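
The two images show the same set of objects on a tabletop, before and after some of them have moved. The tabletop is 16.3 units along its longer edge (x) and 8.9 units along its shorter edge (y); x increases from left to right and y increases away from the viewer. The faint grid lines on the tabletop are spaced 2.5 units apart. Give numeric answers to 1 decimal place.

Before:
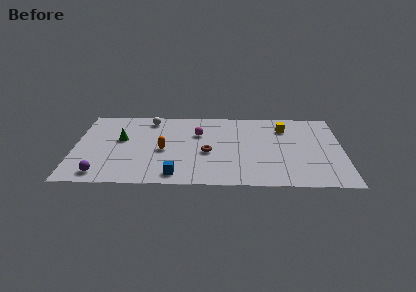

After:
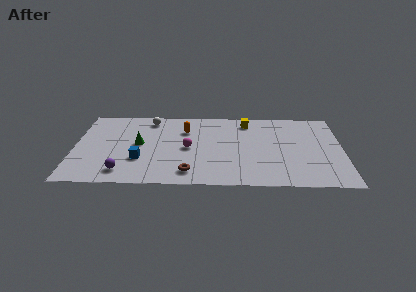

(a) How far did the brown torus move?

2.5

From (8.1, 3.8) to (7.0, 1.5), the brown torus covered √(1.1² + 2.3²) ≈ 2.5 units.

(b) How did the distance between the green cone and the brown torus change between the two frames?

-1.0

The distance was about 5.5 in the first image and 4.5 in the second, so they moved 1.0 units closer together.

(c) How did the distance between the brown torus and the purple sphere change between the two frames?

-2.9

Before: roughly 6.9 units apart; after: 4.0. That's 2.9 units closer together.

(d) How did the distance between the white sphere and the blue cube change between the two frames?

-1.9

Before: roughly 6.6 units apart; after: 4.7. That's 1.9 units closer together.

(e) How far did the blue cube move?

2.8

The blue cube moved from about (6.2, 1.2) to (4.0, 2.9), a distance of √(2.2² + 1.7²) ≈ 2.8.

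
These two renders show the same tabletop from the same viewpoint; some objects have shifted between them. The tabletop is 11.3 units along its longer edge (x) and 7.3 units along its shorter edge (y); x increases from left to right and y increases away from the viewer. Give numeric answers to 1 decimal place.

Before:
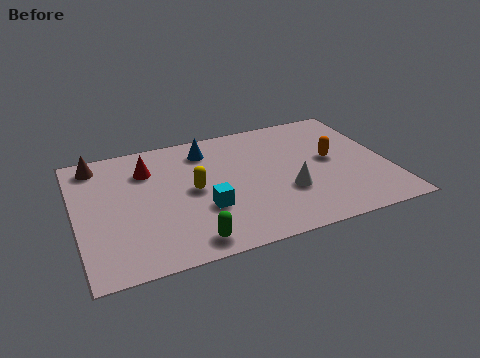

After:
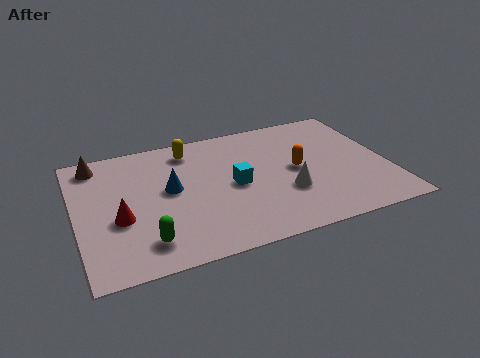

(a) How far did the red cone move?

2.8

The red cone moved from about (2.7, 5.4) to (1.5, 2.9), a distance of √(1.2² + 2.5²) ≈ 2.8.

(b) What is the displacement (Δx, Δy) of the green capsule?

(-1.5, 0.5)

The green capsule started near (3.8, 0.9) and ended near (2.3, 1.4).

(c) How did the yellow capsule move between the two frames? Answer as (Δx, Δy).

(0.1, 2.4)

The yellow capsule started near (4.2, 3.7) and ended near (4.3, 6.1).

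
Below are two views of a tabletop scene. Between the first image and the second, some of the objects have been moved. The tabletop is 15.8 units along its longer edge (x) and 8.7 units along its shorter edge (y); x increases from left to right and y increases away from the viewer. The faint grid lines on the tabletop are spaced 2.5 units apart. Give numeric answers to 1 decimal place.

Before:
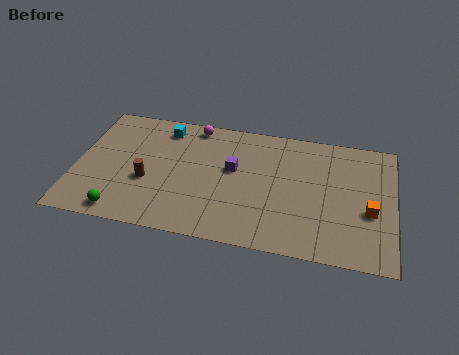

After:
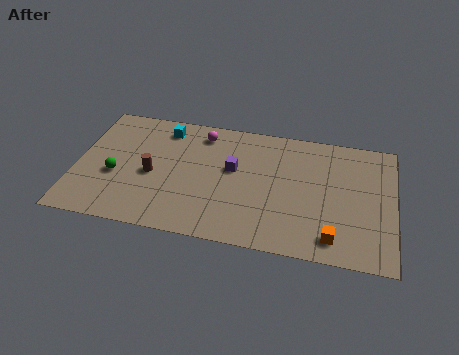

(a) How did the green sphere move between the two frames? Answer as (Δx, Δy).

(-0.5, 2.5)

The green sphere was at about (2.5, 1.0) and moved to about (2.0, 3.5).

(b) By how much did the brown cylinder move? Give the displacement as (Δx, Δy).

(0.2, 0.5)

From the two frames, the brown cylinder sits at roughly (3.6, 3.4) before and (3.8, 3.9) after.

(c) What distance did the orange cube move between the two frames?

2.7

The orange cube moved from about (14.6, 3.5) to (12.9, 1.4), a distance of √(1.7² + 2.1²) ≈ 2.7.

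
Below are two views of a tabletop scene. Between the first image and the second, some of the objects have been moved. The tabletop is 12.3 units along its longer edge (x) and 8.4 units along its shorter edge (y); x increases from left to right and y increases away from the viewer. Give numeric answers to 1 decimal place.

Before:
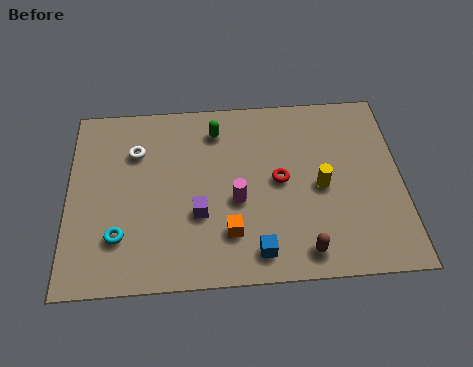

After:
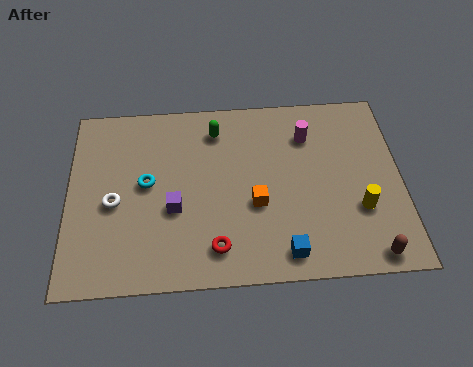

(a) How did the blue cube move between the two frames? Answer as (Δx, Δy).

(1.0, -0.1)

The blue cube was at about (6.9, 1.2) and moved to about (7.9, 1.1).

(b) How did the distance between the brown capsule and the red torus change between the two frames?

+2.3

They were about 3.3 units apart before and 5.6 after — 2.3 units further apart.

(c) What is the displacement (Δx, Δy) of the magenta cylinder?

(2.7, 2.8)

The magenta cylinder started near (6.2, 3.5) and ended near (8.9, 6.3).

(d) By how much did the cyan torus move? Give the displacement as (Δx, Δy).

(1.0, 2.3)

The cyan torus started near (1.9, 2.2) and ended near (2.9, 4.5).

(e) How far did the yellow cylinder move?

1.8

From (9.3, 3.9) to (10.7, 2.8), the yellow cylinder covered √(1.4² + 1.1²) ≈ 1.8 units.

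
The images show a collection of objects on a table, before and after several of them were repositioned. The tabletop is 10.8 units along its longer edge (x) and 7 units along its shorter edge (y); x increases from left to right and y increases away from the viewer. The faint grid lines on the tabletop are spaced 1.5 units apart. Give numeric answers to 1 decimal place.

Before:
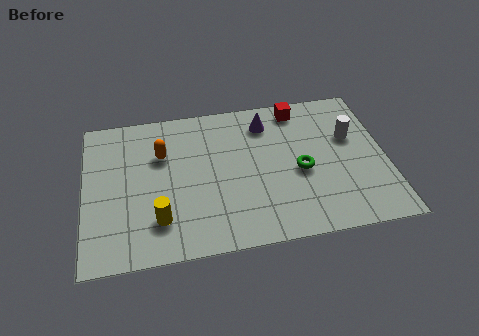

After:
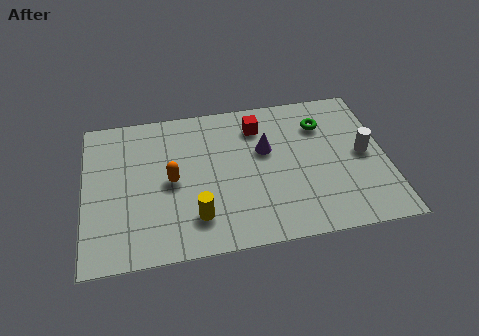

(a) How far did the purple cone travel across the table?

1.3

The purple cone moved from about (6.6, 5.6) to (6.5, 4.3), a distance of √(0.1² + 1.3²) ≈ 1.3.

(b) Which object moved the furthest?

the green torus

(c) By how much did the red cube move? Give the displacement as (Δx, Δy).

(-1.5, -0.6)

From the two frames, the red cube sits at roughly (7.8, 6.1) before and (6.3, 5.5) after.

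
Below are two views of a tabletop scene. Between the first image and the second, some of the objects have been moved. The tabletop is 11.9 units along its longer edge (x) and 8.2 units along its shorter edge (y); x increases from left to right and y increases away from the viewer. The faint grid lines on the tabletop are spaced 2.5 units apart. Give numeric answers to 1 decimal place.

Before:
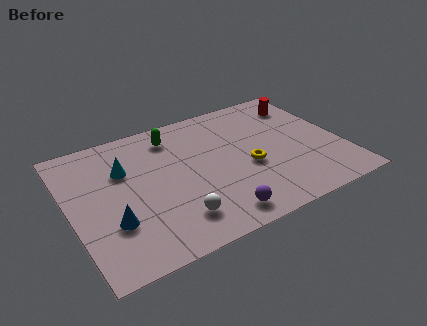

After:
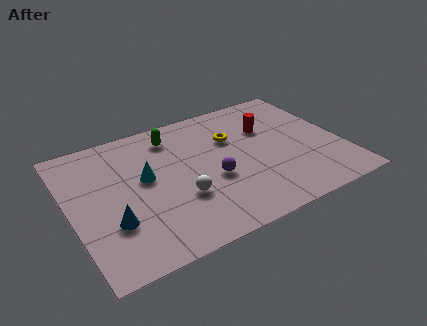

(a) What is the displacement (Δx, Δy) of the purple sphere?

(0.2, 2.2)

From the two frames, the purple sphere sits at roughly (5.9, 1.1) before and (6.1, 3.3) after.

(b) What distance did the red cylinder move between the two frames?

2.1

The red cylinder was near (10.7, 6.5) before and (8.9, 5.5) after, so it travelled √(1.8² + 1.0²) ≈ 2.1 units.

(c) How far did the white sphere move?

1.2

The white sphere moved from about (4.2, 1.7) to (4.6, 2.8), a distance of √(0.4² + 1.1²) ≈ 1.2.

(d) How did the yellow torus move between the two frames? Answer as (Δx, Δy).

(-0.4, 2.1)

The yellow torus was at about (7.7, 3.4) and moved to about (7.3, 5.5).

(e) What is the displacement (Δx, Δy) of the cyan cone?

(0.8, -0.9)

The cyan cone was at about (2.5, 5.5) and moved to about (3.3, 4.6).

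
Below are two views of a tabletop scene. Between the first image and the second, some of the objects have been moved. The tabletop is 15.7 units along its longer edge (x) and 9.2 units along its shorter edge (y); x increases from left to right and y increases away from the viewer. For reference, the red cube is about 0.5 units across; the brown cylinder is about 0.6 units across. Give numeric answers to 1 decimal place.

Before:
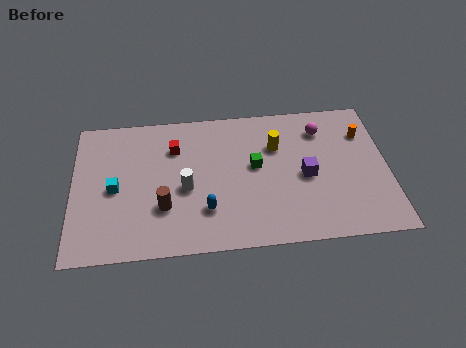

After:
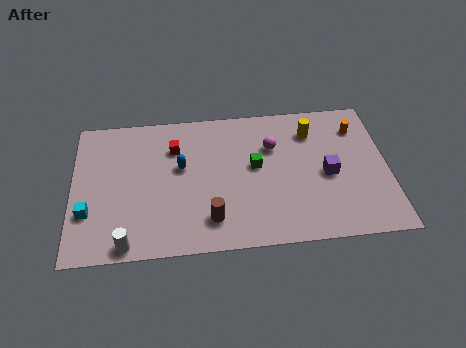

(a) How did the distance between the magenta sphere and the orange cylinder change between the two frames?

+2.2

The distance was about 2.2 in the first image and 4.4 in the second, so they moved 2.2 units further apart.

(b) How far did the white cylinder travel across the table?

4.3

From (5.6, 4.0) to (2.7, 0.8), the white cylinder covered √(2.9² + 3.2²) ≈ 4.3 units.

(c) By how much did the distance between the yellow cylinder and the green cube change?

+1.9

The distance was about 1.6 in the first image and 3.5 in the second, so they moved 1.9 units further apart.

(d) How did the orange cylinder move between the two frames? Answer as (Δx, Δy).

(-0.3, 0.4)

The orange cylinder started near (14.6, 6.7) and ended near (14.3, 7.1).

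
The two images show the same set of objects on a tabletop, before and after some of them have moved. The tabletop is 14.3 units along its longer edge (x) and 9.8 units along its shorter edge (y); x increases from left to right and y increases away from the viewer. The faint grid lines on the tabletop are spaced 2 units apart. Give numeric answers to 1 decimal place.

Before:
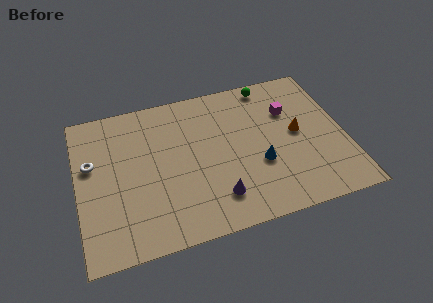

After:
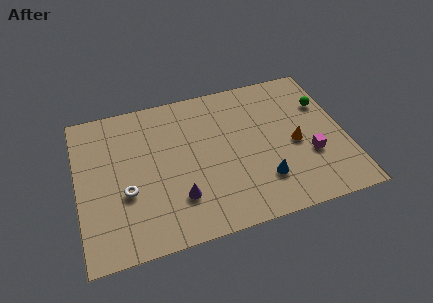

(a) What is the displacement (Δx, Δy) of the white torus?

(1.7, -2.3)

From the two frames, the white torus sits at roughly (0.8, 6.0) before and (2.5, 3.7) after.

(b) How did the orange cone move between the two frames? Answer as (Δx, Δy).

(-0.2, -0.7)

From the two frames, the orange cone sits at roughly (11.8, 5.1) before and (11.6, 4.4) after.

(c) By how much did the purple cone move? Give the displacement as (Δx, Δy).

(-2.0, 0.5)

The purple cone was at about (7.2, 2.1) and moved to about (5.2, 2.6).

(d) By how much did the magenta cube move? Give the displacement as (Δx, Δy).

(0.8, -3.3)

The magenta cube started near (11.5, 6.7) and ended near (12.3, 3.4).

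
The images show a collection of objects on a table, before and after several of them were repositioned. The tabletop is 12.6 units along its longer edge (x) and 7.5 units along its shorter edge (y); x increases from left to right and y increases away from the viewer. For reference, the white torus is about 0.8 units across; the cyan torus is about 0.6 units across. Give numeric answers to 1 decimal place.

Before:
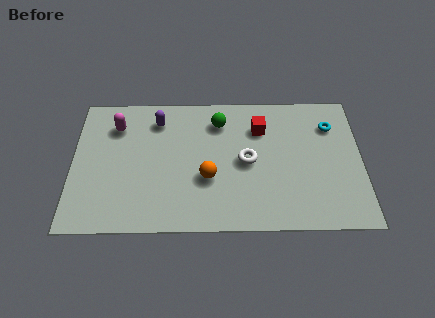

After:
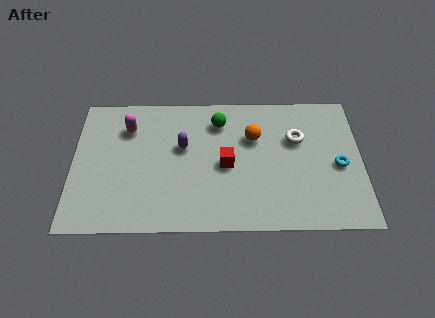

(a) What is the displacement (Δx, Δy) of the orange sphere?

(2.0, 2.2)

The orange sphere started near (5.9, 2.8) and ended near (7.9, 5.0).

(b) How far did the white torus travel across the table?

2.5

The white torus moved from about (7.6, 3.7) to (9.8, 4.9), a distance of √(2.2² + 1.2²) ≈ 2.5.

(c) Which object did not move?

the green sphere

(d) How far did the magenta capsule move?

0.5

The magenta capsule moved from about (1.9, 5.7) to (2.4, 5.6), a distance of √(0.5² + 0.1²) ≈ 0.5.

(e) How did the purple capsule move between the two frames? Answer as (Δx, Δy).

(1.1, -1.5)

From the two frames, the purple capsule sits at roughly (3.7, 6.0) before and (4.8, 4.5) after.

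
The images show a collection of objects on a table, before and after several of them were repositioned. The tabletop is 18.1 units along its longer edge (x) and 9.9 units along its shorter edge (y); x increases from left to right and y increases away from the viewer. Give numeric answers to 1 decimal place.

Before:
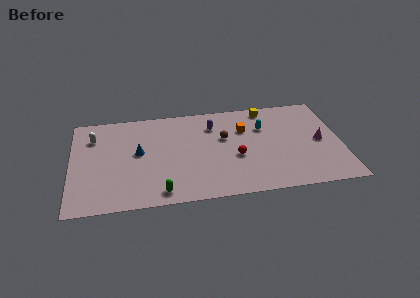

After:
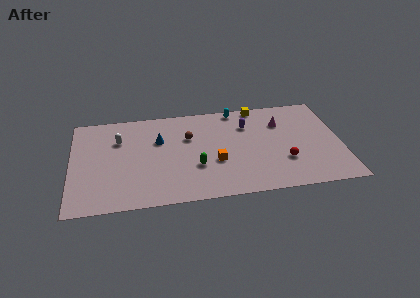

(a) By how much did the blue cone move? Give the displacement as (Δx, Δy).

(1.4, 1.1)

The blue cone started near (4.5, 5.4) and ended near (5.9, 6.5).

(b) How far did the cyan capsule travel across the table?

2.8

The cyan capsule was near (13.0, 6.8) before and (11.2, 9.0) after, so it travelled √(1.8² + 2.2²) ≈ 2.8 units.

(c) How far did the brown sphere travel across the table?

2.4

The brown sphere moved from about (10.3, 6.1) to (7.9, 6.5), a distance of √(2.4² + 0.4²) ≈ 2.4.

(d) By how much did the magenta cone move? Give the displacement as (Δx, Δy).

(-2.5, 2.3)

The magenta cone started near (16.7, 4.8) and ended near (14.2, 7.1).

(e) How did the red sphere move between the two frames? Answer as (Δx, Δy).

(3.2, -0.9)

The red sphere was at about (11.0, 4.0) and moved to about (14.2, 3.1).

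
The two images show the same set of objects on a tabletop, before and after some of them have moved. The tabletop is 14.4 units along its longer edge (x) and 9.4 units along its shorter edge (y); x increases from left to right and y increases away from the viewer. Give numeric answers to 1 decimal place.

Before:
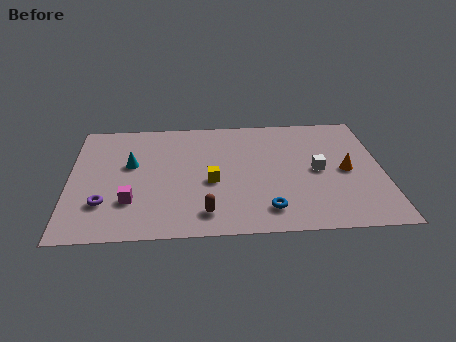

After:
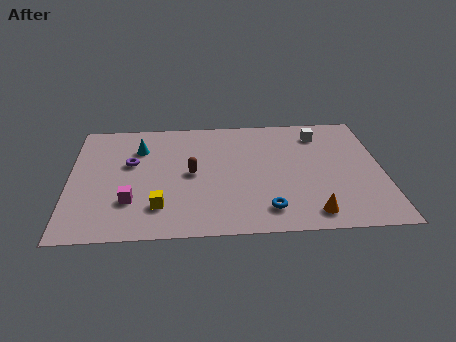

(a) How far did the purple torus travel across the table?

3.3

The purple torus moved from about (1.6, 2.6) to (2.8, 5.7), a distance of √(1.2² + 3.1²) ≈ 3.3.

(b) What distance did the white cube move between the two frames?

3.0

The white cube was near (11.4, 4.6) before and (11.6, 7.6) after, so it travelled √(0.2² + 3.0²) ≈ 3.0 units.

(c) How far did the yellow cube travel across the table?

3.0

The yellow cube was near (6.5, 4.0) before and (4.1, 2.2) after, so it travelled √(2.4² + 1.8²) ≈ 3.0 units.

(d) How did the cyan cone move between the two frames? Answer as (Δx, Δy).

(0.4, 1.3)

The cyan cone was at about (2.8, 5.6) and moved to about (3.2, 6.9).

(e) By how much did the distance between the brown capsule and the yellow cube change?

+0.5

The distance was about 2.4 in the first image and 2.9 in the second, so they moved 0.5 units further apart.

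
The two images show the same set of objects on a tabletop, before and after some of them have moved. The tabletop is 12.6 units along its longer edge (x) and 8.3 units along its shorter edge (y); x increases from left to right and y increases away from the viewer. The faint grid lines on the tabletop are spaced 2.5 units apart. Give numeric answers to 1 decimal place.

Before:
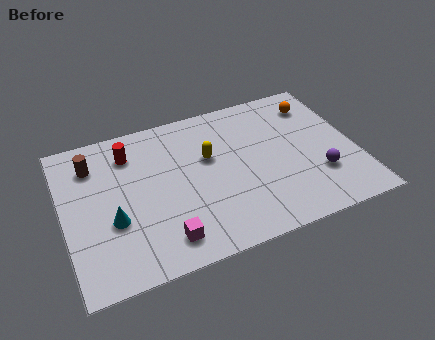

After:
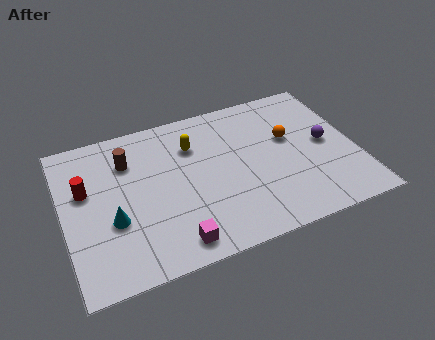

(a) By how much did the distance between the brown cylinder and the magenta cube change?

-0.4

They were about 5.6 units apart before and 5.2 after — 0.4 units closer together.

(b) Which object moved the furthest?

the red cylinder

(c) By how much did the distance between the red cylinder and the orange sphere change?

+0.6

Before: roughly 8.2 units apart; after: 8.8. That's 0.6 units further apart.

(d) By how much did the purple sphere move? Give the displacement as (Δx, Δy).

(0.5, 1.7)

The purple sphere was at about (10.8, 2.5) and moved to about (11.3, 4.2).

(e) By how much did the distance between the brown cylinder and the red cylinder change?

+0.5

Before: roughly 1.6 units apart; after: 2.1. That's 0.5 units further apart.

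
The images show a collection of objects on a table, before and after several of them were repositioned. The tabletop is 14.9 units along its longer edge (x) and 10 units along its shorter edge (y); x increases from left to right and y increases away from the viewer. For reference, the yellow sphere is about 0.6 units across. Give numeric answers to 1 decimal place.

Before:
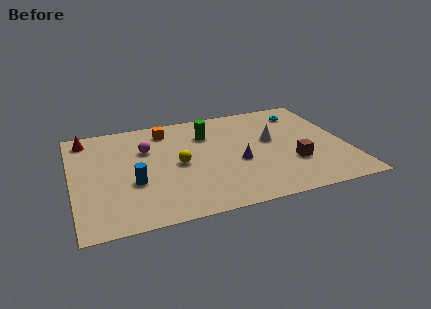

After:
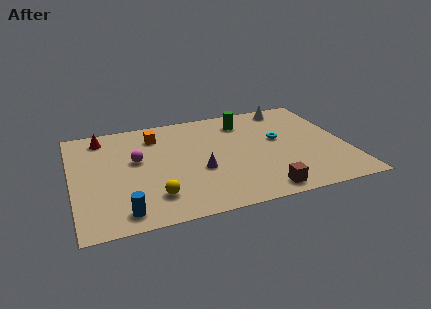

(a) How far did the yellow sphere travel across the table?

3.0

The yellow sphere was near (5.7, 4.8) before and (4.2, 2.2) after, so it travelled √(1.5² + 2.6²) ≈ 3.0 units.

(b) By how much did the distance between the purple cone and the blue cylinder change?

-0.7

They were about 5.7 units apart before and 5.0 after — 0.7 units closer together.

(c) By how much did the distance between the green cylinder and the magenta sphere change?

+3.0

Before: roughly 3.5 units apart; after: 6.5. That's 3.0 units further apart.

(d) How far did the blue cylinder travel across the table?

2.5

The blue cylinder moved from about (3.2, 3.7) to (2.5, 1.3), a distance of √(0.7² + 2.4²) ≈ 2.5.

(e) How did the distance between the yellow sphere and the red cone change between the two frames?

+0.6

Before: roughly 6.1 units apart; after: 6.7. That's 0.6 units further apart.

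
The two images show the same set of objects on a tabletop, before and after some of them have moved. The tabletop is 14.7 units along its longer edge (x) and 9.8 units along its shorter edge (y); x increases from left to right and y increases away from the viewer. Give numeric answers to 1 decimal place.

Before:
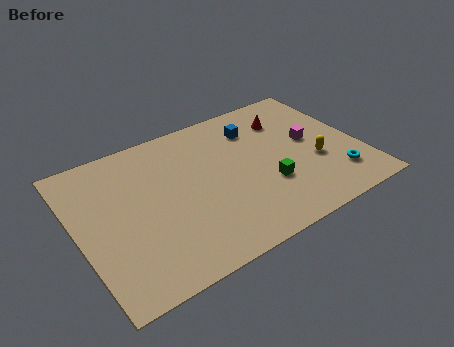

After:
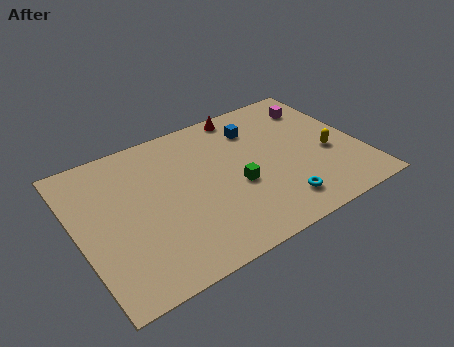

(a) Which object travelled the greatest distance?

the cyan torus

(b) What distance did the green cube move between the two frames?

1.7

The green cube was near (9.6, 3.3) before and (8.1, 4.0) after, so it travelled √(1.5² + 0.7²) ≈ 1.7 units.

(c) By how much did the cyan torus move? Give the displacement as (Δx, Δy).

(-3.2, -0.4)

The cyan torus started near (13.1, 2.2) and ended near (9.9, 1.8).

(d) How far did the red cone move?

2.6

From (11.4, 7.4) to (9.3, 8.9), the red cone covered √(2.1² + 1.5²) ≈ 2.6 units.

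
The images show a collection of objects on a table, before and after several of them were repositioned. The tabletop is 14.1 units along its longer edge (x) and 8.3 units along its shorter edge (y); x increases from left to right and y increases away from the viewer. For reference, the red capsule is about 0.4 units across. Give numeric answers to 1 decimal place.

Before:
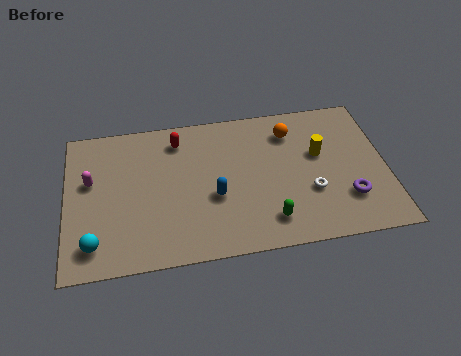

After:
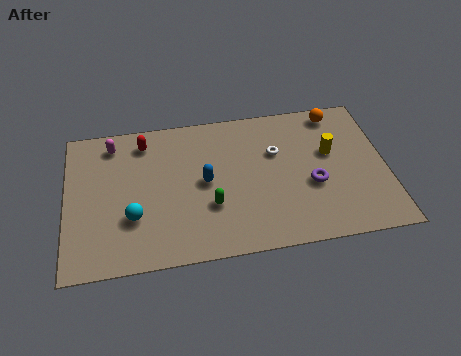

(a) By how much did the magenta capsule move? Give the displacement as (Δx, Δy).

(1.0, 2.0)

The magenta capsule started near (1.1, 5.0) and ended near (2.1, 7.0).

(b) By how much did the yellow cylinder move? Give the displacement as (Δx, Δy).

(0.5, 0.0)

The yellow cylinder was at about (11.2, 5.0) and moved to about (11.7, 5.0).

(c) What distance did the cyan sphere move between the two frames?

2.1

The cyan sphere moved from about (1.2, 1.5) to (2.9, 2.7), a distance of √(1.7² + 1.2²) ≈ 2.1.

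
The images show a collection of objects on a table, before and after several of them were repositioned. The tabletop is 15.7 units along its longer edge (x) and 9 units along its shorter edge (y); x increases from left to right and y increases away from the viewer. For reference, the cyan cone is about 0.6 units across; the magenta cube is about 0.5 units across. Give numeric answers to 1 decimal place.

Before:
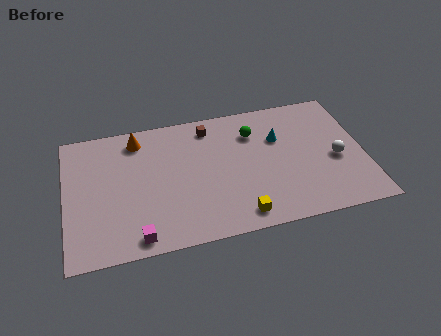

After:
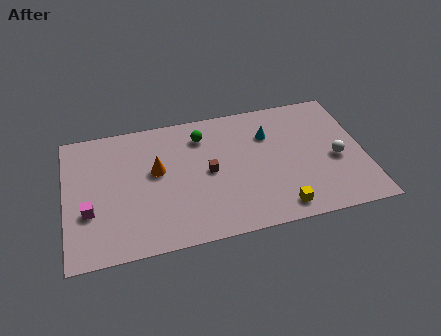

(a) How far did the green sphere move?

2.7

From (10.0, 6.7) to (7.3, 7.1), the green sphere covered √(2.7² + 0.4²) ≈ 2.7 units.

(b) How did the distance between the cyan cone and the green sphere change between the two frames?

+2.1

They were about 1.5 units apart before and 3.6 after — 2.1 units further apart.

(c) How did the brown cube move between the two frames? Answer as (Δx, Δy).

(-0.2, -3.1)

From the two frames, the brown cube sits at roughly (7.7, 7.6) before and (7.5, 4.5) after.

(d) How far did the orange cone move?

2.6

The orange cone was near (3.9, 7.6) before and (4.8, 5.2) after, so it travelled √(0.9² + 2.4²) ≈ 2.6 units.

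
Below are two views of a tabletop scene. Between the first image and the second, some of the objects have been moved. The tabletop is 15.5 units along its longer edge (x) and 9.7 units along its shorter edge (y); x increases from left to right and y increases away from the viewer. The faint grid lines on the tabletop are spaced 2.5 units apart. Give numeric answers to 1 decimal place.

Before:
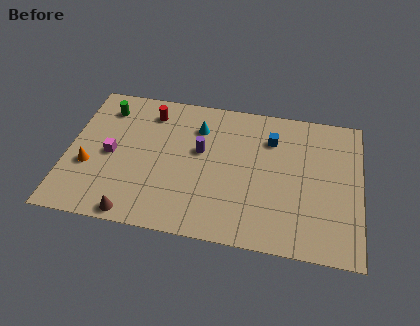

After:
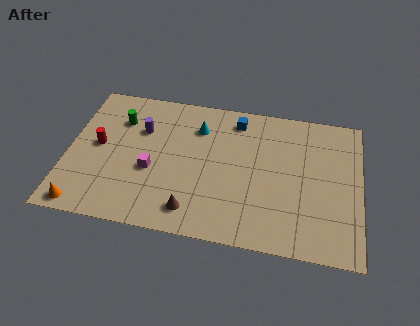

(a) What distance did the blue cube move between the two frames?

2.1

From (10.7, 7.2) to (8.8, 8.2), the blue cube covered √(1.9² + 1.0²) ≈ 2.1 units.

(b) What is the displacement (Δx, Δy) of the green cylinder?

(0.8, -0.7)

The green cylinder started near (1.8, 7.8) and ended near (2.6, 7.1).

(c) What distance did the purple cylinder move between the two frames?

3.3

The purple cylinder was near (7.0, 5.7) before and (3.8, 6.6) after, so it travelled √(3.2² + 0.9²) ≈ 3.3 units.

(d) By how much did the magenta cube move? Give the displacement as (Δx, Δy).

(2.2, -0.7)

The magenta cube started near (2.3, 4.6) and ended near (4.5, 3.9).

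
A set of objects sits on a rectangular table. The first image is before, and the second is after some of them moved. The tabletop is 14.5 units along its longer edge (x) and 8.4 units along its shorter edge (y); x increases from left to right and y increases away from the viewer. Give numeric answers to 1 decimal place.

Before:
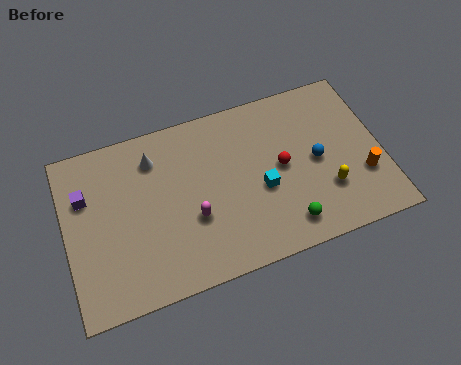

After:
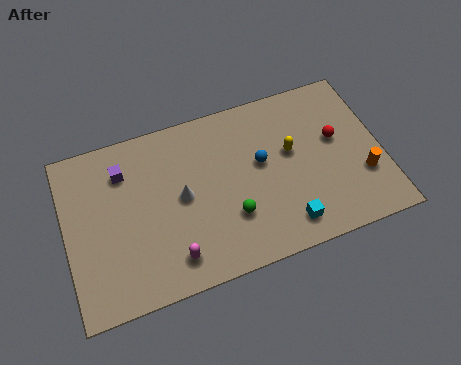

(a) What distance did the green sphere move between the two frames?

2.7

The green sphere was near (9.8, 1.4) before and (7.4, 2.6) after, so it travelled √(2.4² + 1.2²) ≈ 2.7 units.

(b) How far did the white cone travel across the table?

2.5

The white cone was near (4.2, 6.6) before and (5.3, 4.3) after, so it travelled √(1.1² + 2.3²) ≈ 2.5 units.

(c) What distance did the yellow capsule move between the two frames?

2.8

From (11.8, 2.5) to (10.4, 4.9), the yellow capsule covered √(1.4² + 2.4²) ≈ 2.8 units.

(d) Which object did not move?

the orange cylinder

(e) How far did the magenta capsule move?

1.9

The magenta capsule was near (5.7, 3.1) before and (4.6, 1.5) after, so it travelled √(1.1² + 1.6²) ≈ 1.9 units.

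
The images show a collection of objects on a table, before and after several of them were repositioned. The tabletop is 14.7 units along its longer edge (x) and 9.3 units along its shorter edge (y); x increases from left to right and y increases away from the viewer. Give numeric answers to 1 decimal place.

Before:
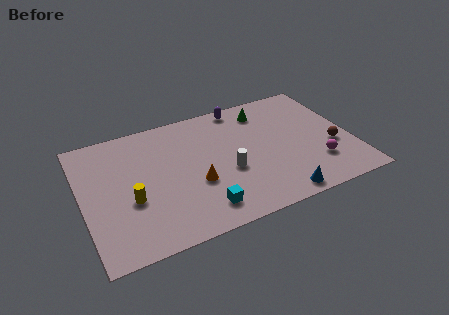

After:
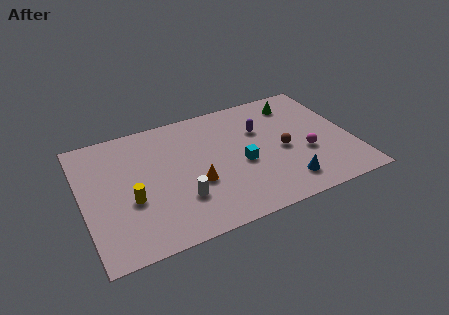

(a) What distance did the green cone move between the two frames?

1.8

The green cone moved from about (10.3, 7.6) to (12.1, 7.6), a distance of √(1.8² + 0.0²) ≈ 1.8.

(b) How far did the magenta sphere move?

1.1

From (12.6, 2.5) to (12.1, 3.5), the magenta sphere covered √(0.5² + 1.0²) ≈ 1.1 units.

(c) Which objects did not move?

the orange cone and the yellow cylinder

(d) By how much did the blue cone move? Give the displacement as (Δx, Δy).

(0.5, 0.8)

The blue cone was at about (10.2, 0.9) and moved to about (10.7, 1.7).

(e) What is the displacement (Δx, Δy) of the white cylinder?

(-2.7, -1.0)

From the two frames, the white cylinder sits at roughly (7.8, 3.7) before and (5.1, 2.7) after.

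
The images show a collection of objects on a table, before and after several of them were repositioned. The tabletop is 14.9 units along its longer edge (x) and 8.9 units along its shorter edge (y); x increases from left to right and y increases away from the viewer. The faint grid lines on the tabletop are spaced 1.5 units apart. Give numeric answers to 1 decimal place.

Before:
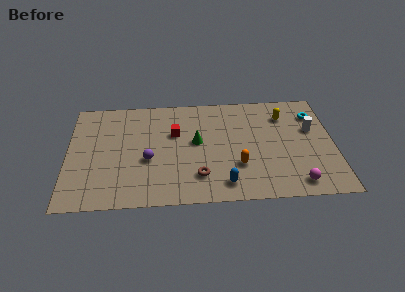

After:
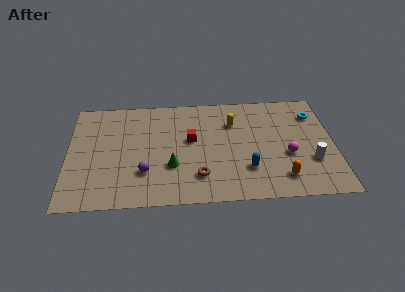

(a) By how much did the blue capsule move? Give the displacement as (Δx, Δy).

(1.3, 1.1)

From the two frames, the blue capsule sits at roughly (8.7, 1.4) before and (10.0, 2.5) after.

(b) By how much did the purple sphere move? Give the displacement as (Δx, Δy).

(-0.2, -1.0)

From the two frames, the purple sphere sits at roughly (4.5, 3.6) before and (4.3, 2.6) after.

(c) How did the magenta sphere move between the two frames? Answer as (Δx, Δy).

(-0.4, 2.3)

From the two frames, the magenta sphere sits at roughly (12.7, 1.2) before and (12.3, 3.5) after.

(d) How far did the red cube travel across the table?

1.1

From (6.0, 5.7) to (6.9, 5.1), the red cube covered √(0.9² + 0.6²) ≈ 1.1 units.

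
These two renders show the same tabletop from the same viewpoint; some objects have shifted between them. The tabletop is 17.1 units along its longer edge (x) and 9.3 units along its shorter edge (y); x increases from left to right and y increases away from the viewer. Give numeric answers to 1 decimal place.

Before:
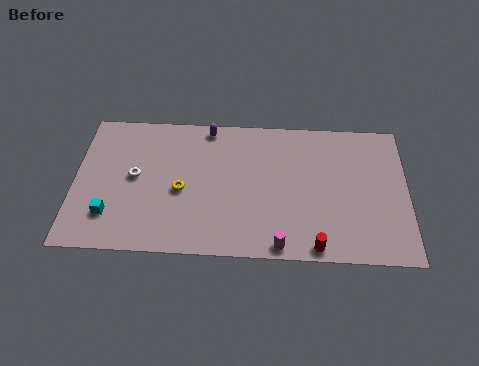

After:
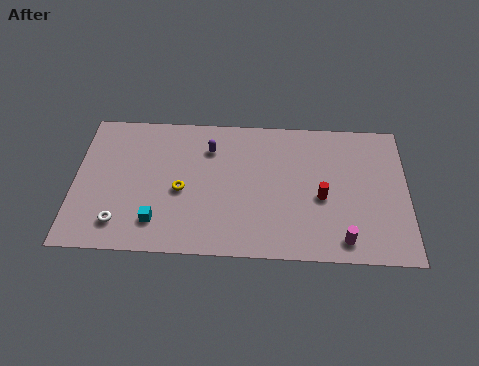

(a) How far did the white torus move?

3.2

The white torus moved from about (3.1, 4.9) to (2.4, 1.8), a distance of √(0.7² + 3.1²) ≈ 3.2.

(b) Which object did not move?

the yellow torus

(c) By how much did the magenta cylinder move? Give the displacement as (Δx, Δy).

(3.2, 0.5)

The magenta cylinder was at about (10.6, 0.8) and moved to about (13.8, 1.3).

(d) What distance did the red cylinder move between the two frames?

3.2

The red cylinder moved from about (12.4, 0.8) to (12.7, 4.0), a distance of √(0.3² + 3.2²) ≈ 3.2.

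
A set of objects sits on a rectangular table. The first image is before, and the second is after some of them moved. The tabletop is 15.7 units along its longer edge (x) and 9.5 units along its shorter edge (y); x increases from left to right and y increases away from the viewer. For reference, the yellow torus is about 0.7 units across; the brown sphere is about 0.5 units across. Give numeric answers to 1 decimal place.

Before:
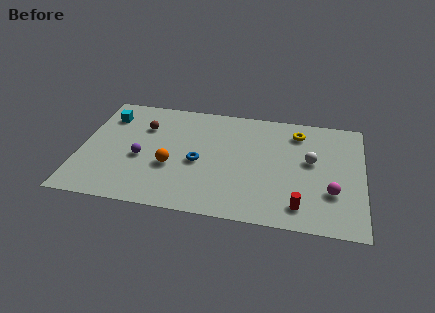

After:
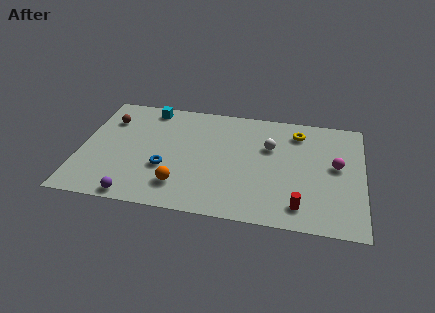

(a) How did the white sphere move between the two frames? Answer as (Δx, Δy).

(-2.3, 0.8)

The white sphere was at about (12.8, 5.4) and moved to about (10.5, 6.2).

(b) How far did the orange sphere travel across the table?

1.6

The orange sphere moved from about (5.1, 3.6) to (5.7, 2.1), a distance of √(0.6² + 1.5²) ≈ 1.6.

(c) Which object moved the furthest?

the purple sphere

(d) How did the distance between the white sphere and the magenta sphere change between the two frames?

+1.1

The distance was about 2.7 in the first image and 3.8 in the second, so they moved 1.1 units further apart.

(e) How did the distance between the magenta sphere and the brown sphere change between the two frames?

+1.7

Before: roughly 11.2 units apart; after: 12.9. That's 1.7 units further apart.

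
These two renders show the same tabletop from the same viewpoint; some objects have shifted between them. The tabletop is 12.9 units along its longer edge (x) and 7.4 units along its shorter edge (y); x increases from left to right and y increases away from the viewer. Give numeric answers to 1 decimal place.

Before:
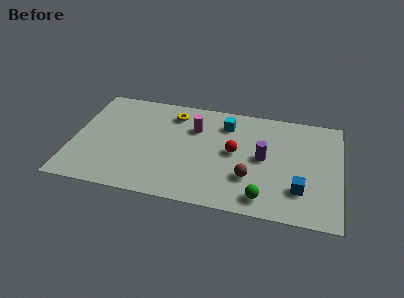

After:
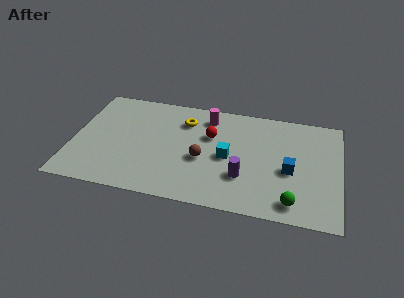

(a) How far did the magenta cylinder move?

1.1

The magenta cylinder was near (5.8, 5.2) before and (6.4, 6.1) after, so it travelled √(0.6² + 0.9²) ≈ 1.1 units.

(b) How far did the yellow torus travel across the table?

0.7

The yellow torus was near (4.7, 6.0) before and (5.3, 5.6) after, so it travelled √(0.6² + 0.4²) ≈ 0.7 units.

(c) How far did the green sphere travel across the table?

1.4

From (9.3, 1.1) to (10.7, 1.1), the green sphere covered √(1.4² + 0.0²) ≈ 1.4 units.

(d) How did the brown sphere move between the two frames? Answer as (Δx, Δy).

(-2.3, 0.8)

The brown sphere was at about (8.6, 2.3) and moved to about (6.3, 3.1).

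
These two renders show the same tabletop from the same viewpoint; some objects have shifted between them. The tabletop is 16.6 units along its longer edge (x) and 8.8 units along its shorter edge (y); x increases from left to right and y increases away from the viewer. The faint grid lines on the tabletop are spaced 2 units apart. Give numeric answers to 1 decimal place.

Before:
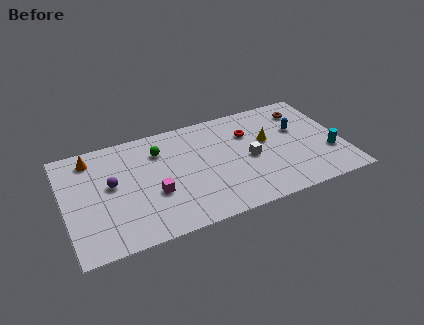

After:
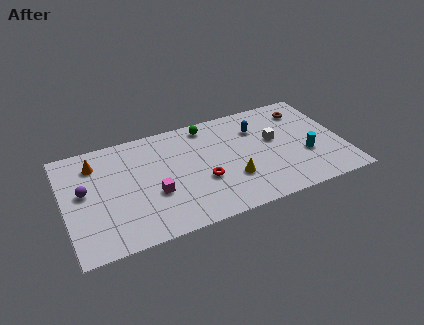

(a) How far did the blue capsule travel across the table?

2.6

The blue capsule was near (14.1, 5.5) before and (11.7, 6.4) after, so it travelled √(2.4² + 0.9²) ≈ 2.6 units.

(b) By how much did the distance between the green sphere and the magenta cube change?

+2.3

They were about 3.4 units apart before and 5.7 after — 2.3 units further apart.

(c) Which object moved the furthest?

the red torus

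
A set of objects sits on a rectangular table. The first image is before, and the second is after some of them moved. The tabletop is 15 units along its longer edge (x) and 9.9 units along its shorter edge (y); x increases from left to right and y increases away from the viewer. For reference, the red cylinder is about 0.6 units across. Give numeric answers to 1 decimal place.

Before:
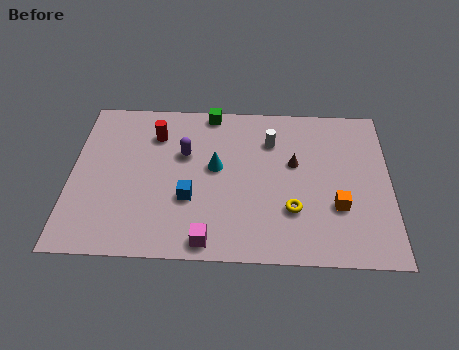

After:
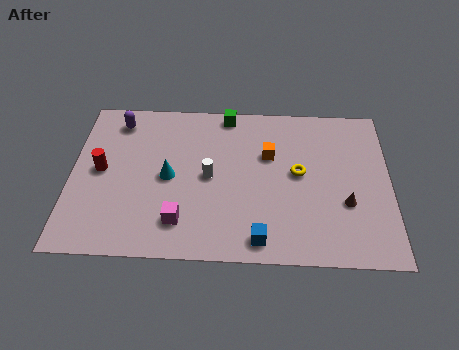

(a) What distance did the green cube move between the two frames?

0.8

From (6.5, 9.1) to (7.3, 9.0), the green cube covered √(0.8² + 0.1²) ≈ 0.8 units.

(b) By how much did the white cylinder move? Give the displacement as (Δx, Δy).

(-2.9, -2.4)

The white cylinder started near (9.4, 7.3) and ended near (6.5, 4.9).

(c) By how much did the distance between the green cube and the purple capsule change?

+2.2

The distance was about 3.0 in the first image and 5.2 in the second, so they moved 2.2 units further apart.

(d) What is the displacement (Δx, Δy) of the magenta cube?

(-1.3, 1.1)

The magenta cube was at about (6.5, 1.0) and moved to about (5.2, 2.1).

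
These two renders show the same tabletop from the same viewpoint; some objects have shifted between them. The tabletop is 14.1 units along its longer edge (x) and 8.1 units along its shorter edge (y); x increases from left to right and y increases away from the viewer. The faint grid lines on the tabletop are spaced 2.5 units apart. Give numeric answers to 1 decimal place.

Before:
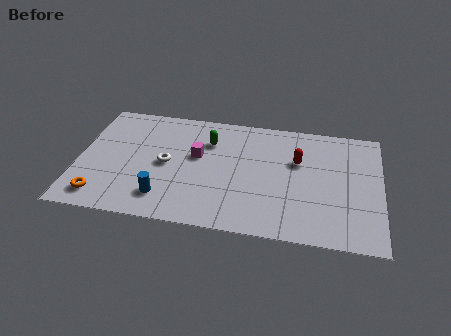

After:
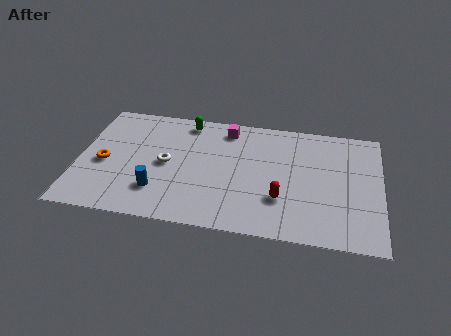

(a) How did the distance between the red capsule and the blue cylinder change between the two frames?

-1.3

Before: roughly 7.0 units apart; after: 5.7. That's 1.3 units closer together.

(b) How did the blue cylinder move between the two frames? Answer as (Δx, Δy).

(-0.3, 0.4)

From the two frames, the blue cylinder sits at roughly (4.1, 1.7) before and (3.8, 2.1) after.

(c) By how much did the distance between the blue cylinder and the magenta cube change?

+2.3

Before: roughly 3.4 units apart; after: 5.7. That's 2.3 units further apart.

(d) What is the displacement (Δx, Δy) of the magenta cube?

(1.3, 2.1)

From the two frames, the magenta cube sits at roughly (5.5, 4.8) before and (6.8, 6.9) after.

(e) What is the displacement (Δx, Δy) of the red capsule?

(-0.7, -2.7)

The red capsule started near (10.2, 5.2) and ended near (9.5, 2.5).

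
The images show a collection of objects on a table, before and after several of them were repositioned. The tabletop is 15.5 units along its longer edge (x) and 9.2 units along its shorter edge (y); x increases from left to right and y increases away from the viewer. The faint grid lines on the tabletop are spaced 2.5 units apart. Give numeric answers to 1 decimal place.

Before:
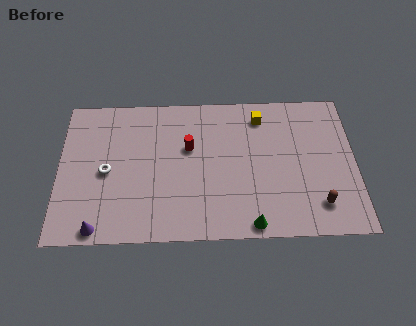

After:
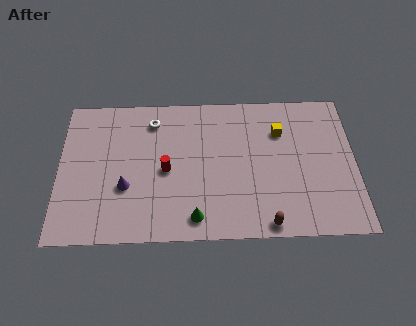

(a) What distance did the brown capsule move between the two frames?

2.9

The brown capsule was near (13.5, 1.9) before and (10.8, 0.8) after, so it travelled √(2.7² + 1.1²) ≈ 2.9 units.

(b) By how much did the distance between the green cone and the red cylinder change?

-2.5

They were about 5.9 units apart before and 3.4 after — 2.5 units closer together.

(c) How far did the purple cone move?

2.9

From (2.1, 0.8) to (3.5, 3.3), the purple cone covered √(1.4² + 2.5²) ≈ 2.9 units.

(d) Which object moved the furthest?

the white torus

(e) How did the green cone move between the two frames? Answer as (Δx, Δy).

(-2.9, 0.5)

The green cone started near (10.0, 0.8) and ended near (7.1, 1.3).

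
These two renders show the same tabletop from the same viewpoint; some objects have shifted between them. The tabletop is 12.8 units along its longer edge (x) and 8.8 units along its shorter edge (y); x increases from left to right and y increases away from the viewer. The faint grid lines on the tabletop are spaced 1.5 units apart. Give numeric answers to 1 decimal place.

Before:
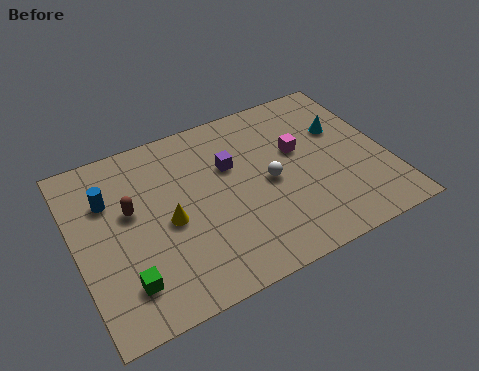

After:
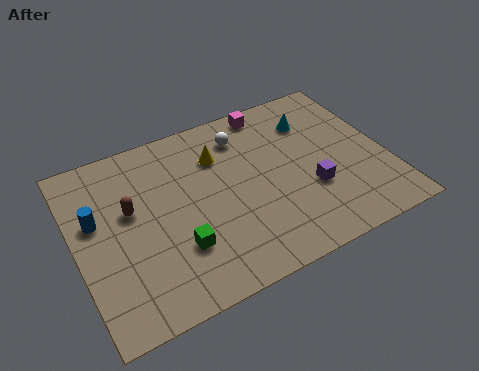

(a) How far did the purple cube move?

4.0

From (6.5, 5.7) to (9.5, 3.1), the purple cube covered √(3.0² + 2.6²) ≈ 4.0 units.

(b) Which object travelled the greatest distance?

the purple cube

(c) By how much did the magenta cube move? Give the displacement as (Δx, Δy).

(-0.8, 2.6)

From the two frames, the magenta cube sits at roughly (9.3, 5.3) before and (8.5, 7.9) after.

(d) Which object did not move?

the brown capsule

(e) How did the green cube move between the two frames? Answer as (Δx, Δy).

(2.2, 0.7)

The green cube was at about (1.7, 1.9) and moved to about (3.9, 2.6).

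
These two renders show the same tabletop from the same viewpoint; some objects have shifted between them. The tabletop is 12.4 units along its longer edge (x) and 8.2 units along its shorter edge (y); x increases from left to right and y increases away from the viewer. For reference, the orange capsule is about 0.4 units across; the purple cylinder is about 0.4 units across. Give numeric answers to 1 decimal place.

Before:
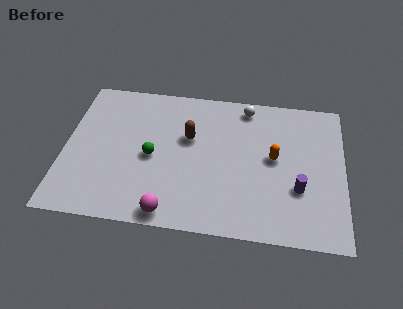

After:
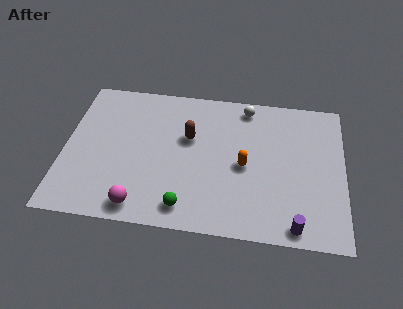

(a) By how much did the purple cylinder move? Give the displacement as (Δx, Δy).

(-0.1, -2.0)

From the two frames, the purple cylinder sits at roughly (10.4, 2.8) before and (10.3, 0.8) after.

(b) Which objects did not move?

the brown capsule and the white sphere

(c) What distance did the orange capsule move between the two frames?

1.4

From (9.3, 4.4) to (8.0, 3.8), the orange capsule covered √(1.3² + 0.6²) ≈ 1.4 units.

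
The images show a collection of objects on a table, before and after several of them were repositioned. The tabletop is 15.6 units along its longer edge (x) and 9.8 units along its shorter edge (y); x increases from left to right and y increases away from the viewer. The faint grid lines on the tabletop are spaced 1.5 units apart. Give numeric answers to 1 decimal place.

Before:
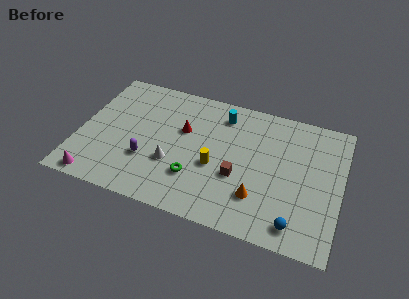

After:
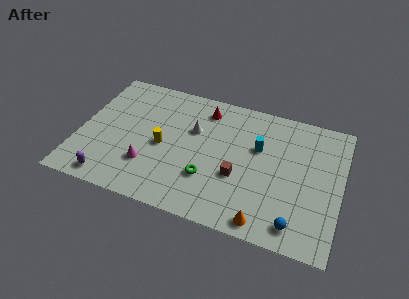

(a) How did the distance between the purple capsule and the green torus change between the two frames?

+3.1

Before: roughly 2.9 units apart; after: 6.0. That's 3.1 units further apart.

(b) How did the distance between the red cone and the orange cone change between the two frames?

+2.3

They were about 5.9 units apart before and 8.2 after — 2.3 units further apart.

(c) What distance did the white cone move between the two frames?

3.1

The white cone was near (5.7, 3.4) before and (6.7, 6.3) after, so it travelled √(1.0² + 2.9²) ≈ 3.1 units.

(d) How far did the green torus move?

0.8

The green torus moved from about (7.1, 2.8) to (7.9, 3.0), a distance of √(0.8² + 0.2²) ≈ 0.8.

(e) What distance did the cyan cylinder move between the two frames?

2.9

From (8.3, 8.0) to (10.6, 6.2), the cyan cylinder covered √(2.3² + 1.8²) ≈ 2.9 units.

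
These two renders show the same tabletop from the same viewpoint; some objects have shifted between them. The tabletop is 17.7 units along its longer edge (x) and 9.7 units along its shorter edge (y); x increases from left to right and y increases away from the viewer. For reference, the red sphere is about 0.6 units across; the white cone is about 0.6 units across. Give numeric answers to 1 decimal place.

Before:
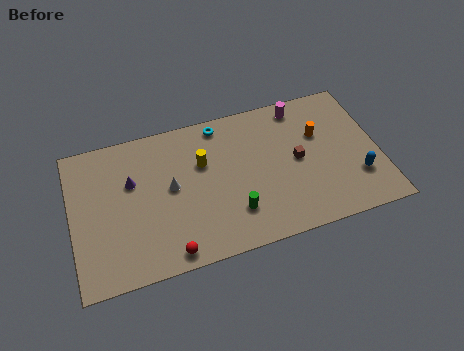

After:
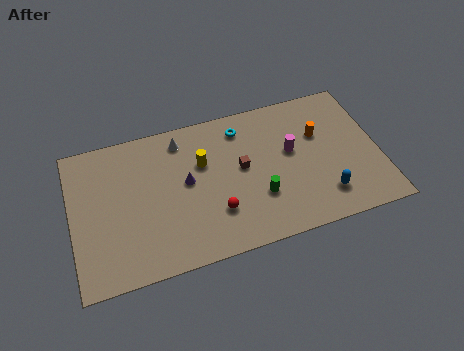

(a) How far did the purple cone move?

3.2

From (3.5, 6.2) to (6.6, 5.3), the purple cone covered √(3.1² + 0.9²) ≈ 3.2 units.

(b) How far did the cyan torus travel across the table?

1.3

The cyan torus moved from about (8.8, 8.6) to (10.0, 8.0), a distance of √(1.2² + 0.6²) ≈ 1.3.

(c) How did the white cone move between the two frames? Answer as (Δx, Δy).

(0.8, 3.0)

The white cone started near (5.7, 5.2) and ended near (6.5, 8.2).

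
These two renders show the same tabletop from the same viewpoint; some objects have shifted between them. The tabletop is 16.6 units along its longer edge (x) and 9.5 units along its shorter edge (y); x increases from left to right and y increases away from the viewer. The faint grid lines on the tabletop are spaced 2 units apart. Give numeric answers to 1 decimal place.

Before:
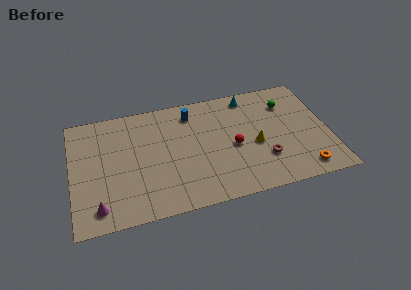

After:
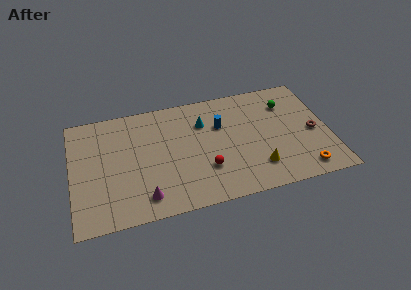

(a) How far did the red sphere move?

2.4

From (10.4, 4.3) to (8.5, 2.9), the red sphere covered √(1.9² + 1.4²) ≈ 2.4 units.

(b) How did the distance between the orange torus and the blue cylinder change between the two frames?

-2.3

Before: roughly 9.4 units apart; after: 7.1. That's 2.3 units closer together.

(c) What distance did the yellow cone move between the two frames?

1.9

The yellow cone was near (11.8, 4.1) before and (11.8, 2.2) after, so it travelled √(0.0² + 1.9²) ≈ 1.9 units.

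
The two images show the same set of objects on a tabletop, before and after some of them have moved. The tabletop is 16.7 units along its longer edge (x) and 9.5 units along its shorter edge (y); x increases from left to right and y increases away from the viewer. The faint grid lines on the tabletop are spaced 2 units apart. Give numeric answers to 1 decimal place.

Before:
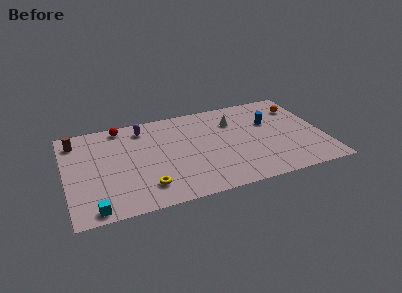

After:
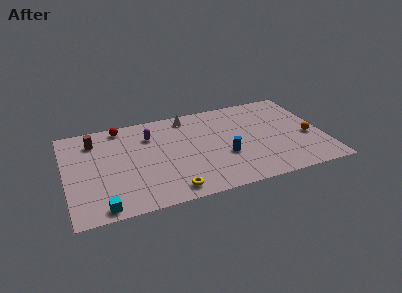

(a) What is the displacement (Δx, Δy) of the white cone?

(-2.9, 1.4)

From the two frames, the white cone sits at roughly (11.1, 6.9) before and (8.2, 8.3) after.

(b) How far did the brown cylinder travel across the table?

1.2

From (0.8, 7.8) to (2.0, 7.5), the brown cylinder covered √(1.2² + 0.3²) ≈ 1.2 units.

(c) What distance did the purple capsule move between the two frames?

1.0

From (5.2, 7.9) to (5.6, 7.0), the purple capsule covered √(0.4² + 0.9²) ≈ 1.0 units.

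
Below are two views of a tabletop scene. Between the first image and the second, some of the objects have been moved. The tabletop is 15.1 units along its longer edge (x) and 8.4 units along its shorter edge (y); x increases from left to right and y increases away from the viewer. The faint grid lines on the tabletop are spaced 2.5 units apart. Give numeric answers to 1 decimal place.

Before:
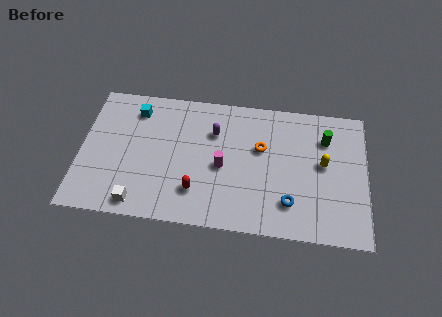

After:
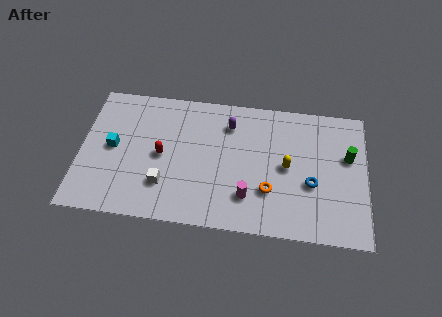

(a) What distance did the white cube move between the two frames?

1.8

The white cube moved from about (3.2, 1.0) to (4.5, 2.3), a distance of √(1.3² + 1.3²) ≈ 1.8.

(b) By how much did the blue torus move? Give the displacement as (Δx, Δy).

(1.1, 1.3)

The blue torus was at about (11.1, 2.0) and moved to about (12.2, 3.3).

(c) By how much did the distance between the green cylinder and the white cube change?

-1.0

The distance was about 11.0 in the first image and 10.0 in the second, so they moved 1.0 units closer together.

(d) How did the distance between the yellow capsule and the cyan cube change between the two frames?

-1.0

Before: roughly 10.2 units apart; after: 9.2. That's 1.0 units closer together.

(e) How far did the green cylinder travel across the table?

1.6

The green cylinder moved from about (12.9, 6.2) to (14.1, 5.2), a distance of √(1.2² + 1.0²) ≈ 1.6.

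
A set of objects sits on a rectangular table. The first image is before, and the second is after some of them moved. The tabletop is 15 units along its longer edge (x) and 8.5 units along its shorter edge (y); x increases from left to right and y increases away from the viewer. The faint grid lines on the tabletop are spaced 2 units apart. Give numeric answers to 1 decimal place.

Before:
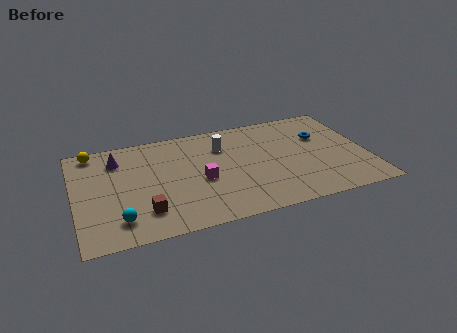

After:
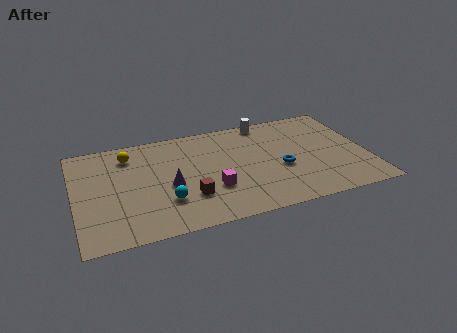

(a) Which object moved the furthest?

the purple cone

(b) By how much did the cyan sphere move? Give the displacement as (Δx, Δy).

(2.4, 0.8)

The cyan sphere started near (2.1, 1.7) and ended near (4.5, 2.5).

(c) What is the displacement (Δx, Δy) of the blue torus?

(-2.3, -2.1)

The blue torus was at about (12.8, 5.6) and moved to about (10.5, 3.5).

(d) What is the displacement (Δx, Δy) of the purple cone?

(2.5, -2.9)

The purple cone started near (2.3, 6.6) and ended near (4.8, 3.7).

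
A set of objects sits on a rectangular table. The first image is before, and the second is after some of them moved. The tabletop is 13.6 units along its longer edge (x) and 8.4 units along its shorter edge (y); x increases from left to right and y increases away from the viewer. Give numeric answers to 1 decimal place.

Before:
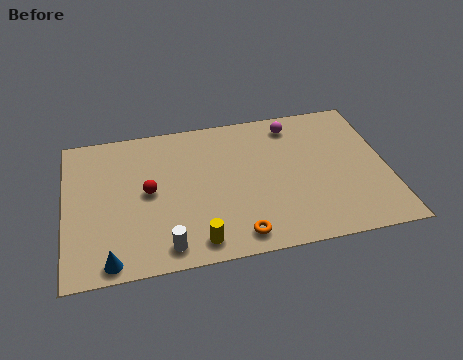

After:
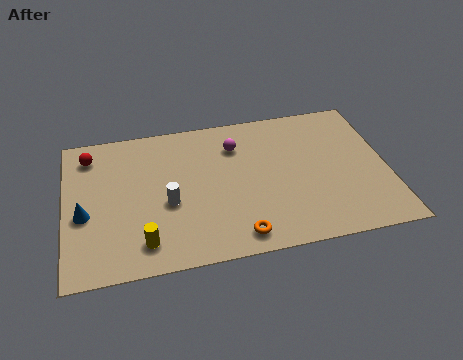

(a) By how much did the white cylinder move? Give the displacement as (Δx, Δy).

(0.2, 2.4)

The white cylinder was at about (4.1, 1.1) and moved to about (4.3, 3.5).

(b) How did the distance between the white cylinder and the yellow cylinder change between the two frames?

+1.0

Before: roughly 1.3 units apart; after: 2.3. That's 1.0 units further apart.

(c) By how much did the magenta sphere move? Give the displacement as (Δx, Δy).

(-2.5, -0.8)

The magenta sphere started near (9.8, 7.1) and ended near (7.3, 6.3).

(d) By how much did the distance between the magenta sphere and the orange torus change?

-1.4

Before: roughly 6.6 units apart; after: 5.2. That's 1.4 units closer together.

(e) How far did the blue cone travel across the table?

2.9

The blue cone moved from about (1.8, 0.8) to (0.8, 3.5), a distance of √(1.0² + 2.7²) ≈ 2.9.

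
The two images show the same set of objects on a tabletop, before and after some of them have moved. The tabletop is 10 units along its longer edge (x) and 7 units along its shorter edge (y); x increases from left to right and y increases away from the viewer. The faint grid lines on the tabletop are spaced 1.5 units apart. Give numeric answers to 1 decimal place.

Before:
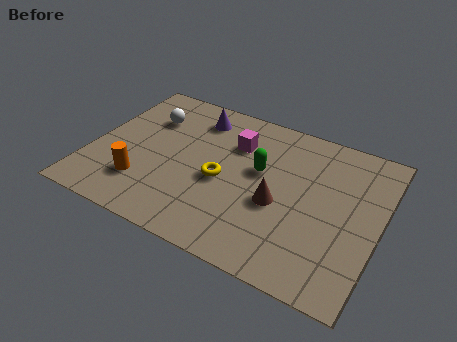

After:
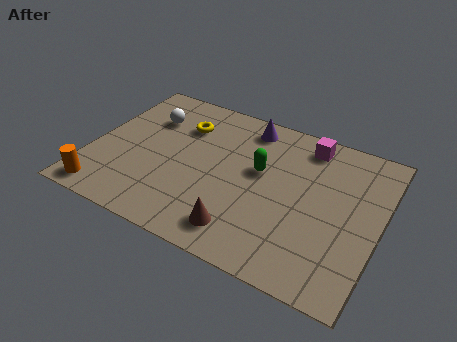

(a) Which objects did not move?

the white sphere and the green capsule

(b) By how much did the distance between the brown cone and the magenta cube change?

+2.3

The distance was about 2.8 in the first image and 5.1 in the second, so they moved 2.3 units further apart.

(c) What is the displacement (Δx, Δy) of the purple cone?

(1.8, 0.3)

The purple cone was at about (3.3, 5.7) and moved to about (5.1, 6.0).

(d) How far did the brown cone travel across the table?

2.0

The brown cone moved from about (6.6, 2.9) to (5.6, 1.2), a distance of √(1.0² + 1.7²) ≈ 2.0.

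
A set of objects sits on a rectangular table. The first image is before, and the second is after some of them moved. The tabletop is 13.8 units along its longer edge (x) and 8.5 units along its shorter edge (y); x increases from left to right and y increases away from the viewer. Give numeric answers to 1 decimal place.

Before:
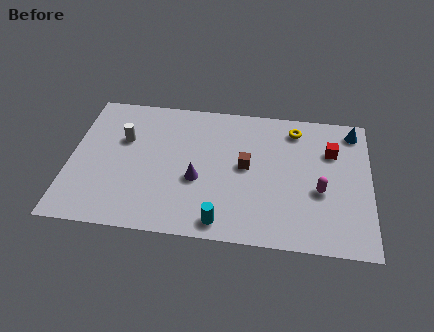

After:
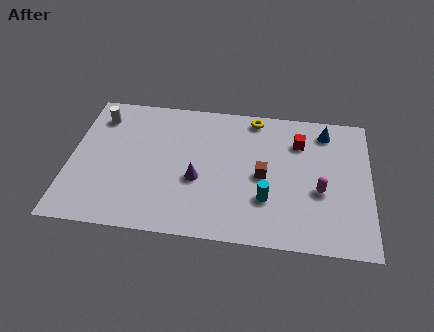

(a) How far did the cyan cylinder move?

2.6

The cyan cylinder was near (7.1, 1.0) before and (9.1, 2.6) after, so it travelled √(2.0² + 1.6²) ≈ 2.6 units.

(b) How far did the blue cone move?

1.3

The blue cone was near (13.0, 7.3) before and (11.7, 7.1) after, so it travelled √(1.3² + 0.2²) ≈ 1.3 units.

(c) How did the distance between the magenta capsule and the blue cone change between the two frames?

-0.5

The distance was about 4.2 in the first image and 3.7 in the second, so they moved 0.5 units closer together.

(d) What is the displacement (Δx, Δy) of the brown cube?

(0.8, -0.5)

The brown cube was at about (8.1, 4.5) and moved to about (8.9, 4.0).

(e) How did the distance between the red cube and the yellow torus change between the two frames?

+0.4

Before: roughly 2.1 units apart; after: 2.5. That's 0.4 units further apart.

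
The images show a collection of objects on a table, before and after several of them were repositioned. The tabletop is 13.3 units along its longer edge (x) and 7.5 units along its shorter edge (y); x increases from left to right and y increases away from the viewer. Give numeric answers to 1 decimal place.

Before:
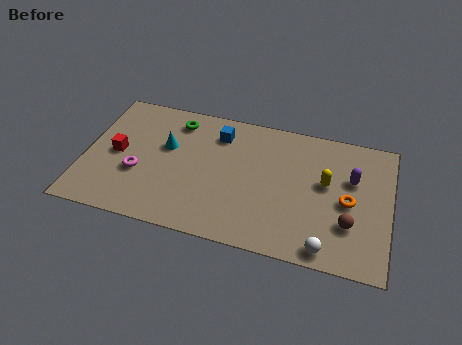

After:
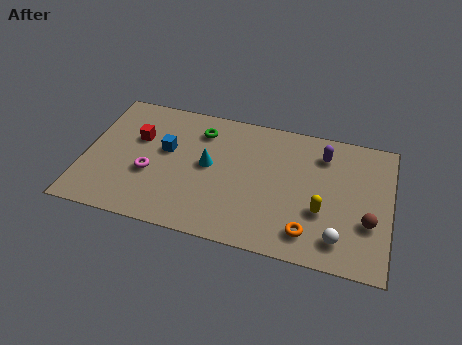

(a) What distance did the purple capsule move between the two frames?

1.7

From (11.6, 4.8) to (10.3, 5.9), the purple capsule covered √(1.3² + 1.1²) ≈ 1.7 units.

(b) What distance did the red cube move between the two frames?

1.4

From (1.4, 3.7) to (2.2, 4.8), the red cube covered √(0.8² + 1.1²) ≈ 1.4 units.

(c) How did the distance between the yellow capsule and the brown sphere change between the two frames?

-0.3

The distance was about 2.3 in the first image and 2.0 in the second, so they moved 0.3 units closer together.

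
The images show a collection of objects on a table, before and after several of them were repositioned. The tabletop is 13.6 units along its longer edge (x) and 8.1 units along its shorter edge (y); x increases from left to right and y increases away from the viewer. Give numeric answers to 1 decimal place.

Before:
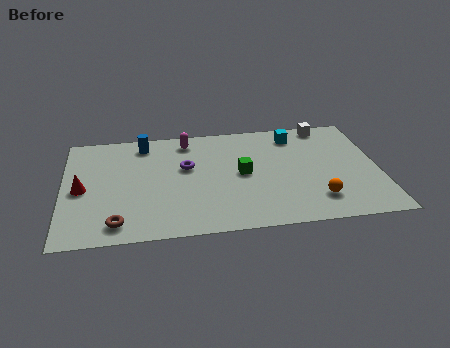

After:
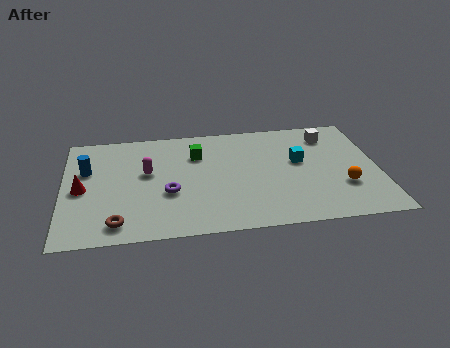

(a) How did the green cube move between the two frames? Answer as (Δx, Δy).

(-1.9, 1.7)

The green cube was at about (7.7, 4.1) and moved to about (5.8, 5.8).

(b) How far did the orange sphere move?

1.4

From (10.8, 1.8) to (12.0, 2.6), the orange sphere covered √(1.2² + 0.8²) ≈ 1.4 units.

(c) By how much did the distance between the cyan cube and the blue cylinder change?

+2.6

They were about 6.6 units apart before and 9.2 after — 2.6 units further apart.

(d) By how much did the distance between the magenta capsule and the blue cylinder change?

+0.7

Before: roughly 1.9 units apart; after: 2.6. That's 0.7 units further apart.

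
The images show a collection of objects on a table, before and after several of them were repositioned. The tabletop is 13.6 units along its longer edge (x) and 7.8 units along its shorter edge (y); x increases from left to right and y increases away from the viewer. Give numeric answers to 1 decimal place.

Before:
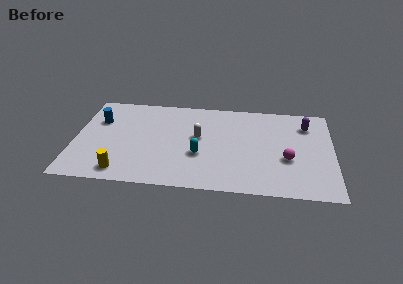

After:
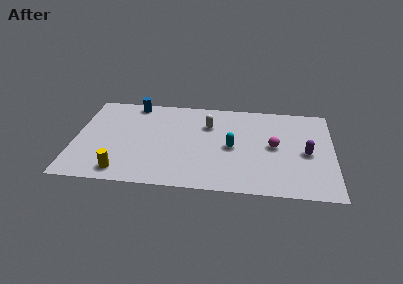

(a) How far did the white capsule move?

1.2

The white capsule was near (6.5, 4.4) before and (7.0, 5.5) after, so it travelled √(0.5² + 1.1²) ≈ 1.2 units.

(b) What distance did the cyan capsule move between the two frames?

1.9

The cyan capsule moved from about (6.6, 2.9) to (8.3, 3.7), a distance of √(1.7² + 0.8²) ≈ 1.9.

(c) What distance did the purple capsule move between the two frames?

2.4

The purple capsule was near (12.2, 6.0) before and (12.2, 3.6) after, so it travelled √(0.0² + 2.4²) ≈ 2.4 units.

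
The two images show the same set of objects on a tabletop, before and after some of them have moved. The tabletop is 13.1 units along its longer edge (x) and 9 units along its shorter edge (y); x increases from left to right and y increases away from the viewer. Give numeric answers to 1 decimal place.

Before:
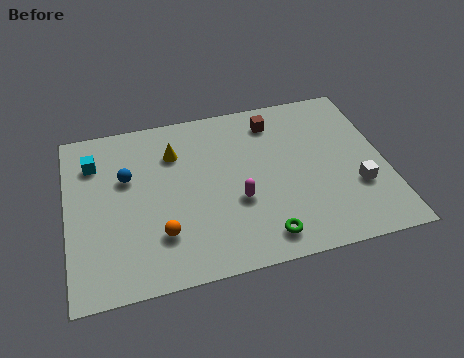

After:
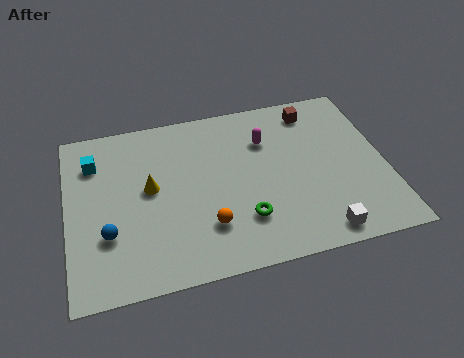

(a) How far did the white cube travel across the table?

2.6

The white cube moved from about (11.8, 3.0) to (10.1, 1.0), a distance of √(1.7² + 2.0²) ≈ 2.6.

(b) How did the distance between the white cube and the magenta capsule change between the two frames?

+0.8

The distance was about 4.9 in the first image and 5.7 in the second, so they moved 0.8 units further apart.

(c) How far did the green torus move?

1.3

The green torus moved from about (7.8, 1.3) to (7.1, 2.4), a distance of √(0.7² + 1.1²) ≈ 1.3.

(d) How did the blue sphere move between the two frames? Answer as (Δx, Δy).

(-0.9, -2.8)

From the two frames, the blue sphere sits at roughly (2.5, 5.7) before and (1.6, 2.9) after.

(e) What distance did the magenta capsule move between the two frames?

3.3

The magenta capsule moved from about (6.9, 3.4) to (8.3, 6.4), a distance of √(1.4² + 3.0²) ≈ 3.3.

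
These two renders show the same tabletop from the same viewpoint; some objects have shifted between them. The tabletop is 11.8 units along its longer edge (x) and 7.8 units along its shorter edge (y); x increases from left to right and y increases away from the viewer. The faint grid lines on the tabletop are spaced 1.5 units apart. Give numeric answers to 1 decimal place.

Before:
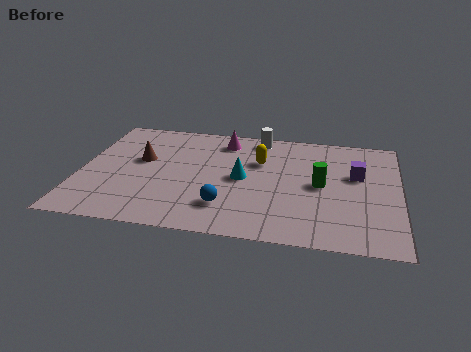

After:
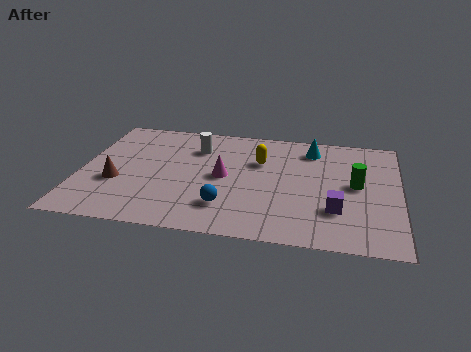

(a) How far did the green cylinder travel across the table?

1.3

From (8.9, 3.9) to (10.2, 4.1), the green cylinder covered √(1.3² + 0.2²) ≈ 1.3 units.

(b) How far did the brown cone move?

1.9

The brown cone was near (2.2, 4.6) before and (1.4, 2.9) after, so it travelled √(0.8² + 1.7²) ≈ 1.9 units.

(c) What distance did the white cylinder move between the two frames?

2.5

The white cylinder was near (6.5, 6.9) before and (4.2, 5.8) after, so it travelled √(2.3² + 1.1²) ≈ 2.5 units.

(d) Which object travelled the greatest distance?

the cyan cone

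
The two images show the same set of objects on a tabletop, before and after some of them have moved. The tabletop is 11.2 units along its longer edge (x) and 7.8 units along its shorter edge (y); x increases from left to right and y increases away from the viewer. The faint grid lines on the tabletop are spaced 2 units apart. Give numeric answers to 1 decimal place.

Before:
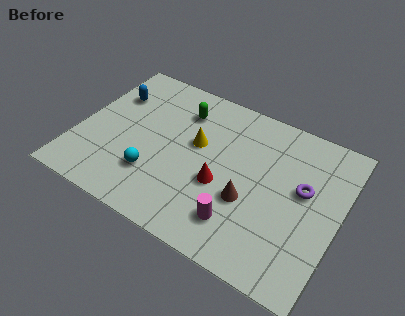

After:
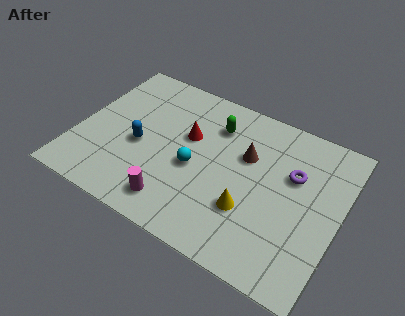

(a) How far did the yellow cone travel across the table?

3.3

The yellow cone moved from about (5.0, 4.6) to (7.6, 2.5), a distance of √(2.6² + 2.1²) ≈ 3.3.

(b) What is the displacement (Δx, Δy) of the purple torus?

(-0.5, 0.5)

The purple torus was at about (9.6, 4.5) and moved to about (9.1, 5.0).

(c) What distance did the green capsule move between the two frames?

1.5

The green capsule was near (4.1, 6.0) before and (5.6, 5.9) after, so it travelled √(1.5² + 0.1²) ≈ 1.5 units.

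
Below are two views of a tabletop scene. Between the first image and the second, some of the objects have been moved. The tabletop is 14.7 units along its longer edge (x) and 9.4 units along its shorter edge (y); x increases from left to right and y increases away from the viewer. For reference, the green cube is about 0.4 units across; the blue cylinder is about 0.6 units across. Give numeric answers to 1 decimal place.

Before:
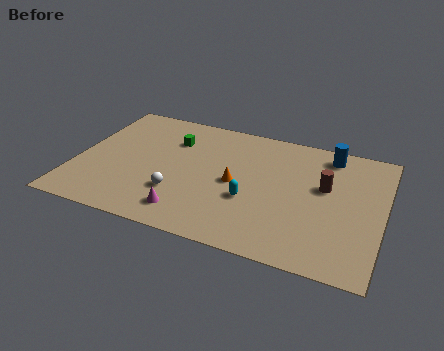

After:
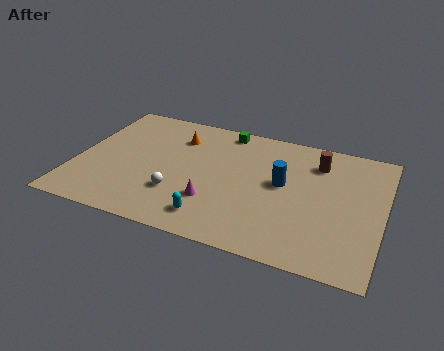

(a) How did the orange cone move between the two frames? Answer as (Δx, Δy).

(-3.1, 2.6)

The orange cone was at about (7.7, 4.5) and moved to about (4.6, 7.1).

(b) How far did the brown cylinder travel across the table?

1.8

The brown cylinder was near (11.9, 5.6) before and (11.4, 7.3) after, so it travelled √(0.5² + 1.7²) ≈ 1.8 units.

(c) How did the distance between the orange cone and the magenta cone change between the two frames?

+1.3

The distance was about 3.5 in the first image and 4.8 in the second, so they moved 1.3 units further apart.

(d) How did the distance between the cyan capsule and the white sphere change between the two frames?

-1.3

The distance was about 3.5 in the first image and 2.2 in the second, so they moved 1.3 units closer together.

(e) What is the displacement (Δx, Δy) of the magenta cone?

(1.1, 1.2)

The magenta cone started near (5.7, 1.6) and ended near (6.8, 2.8).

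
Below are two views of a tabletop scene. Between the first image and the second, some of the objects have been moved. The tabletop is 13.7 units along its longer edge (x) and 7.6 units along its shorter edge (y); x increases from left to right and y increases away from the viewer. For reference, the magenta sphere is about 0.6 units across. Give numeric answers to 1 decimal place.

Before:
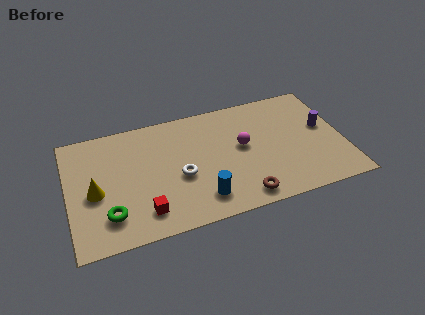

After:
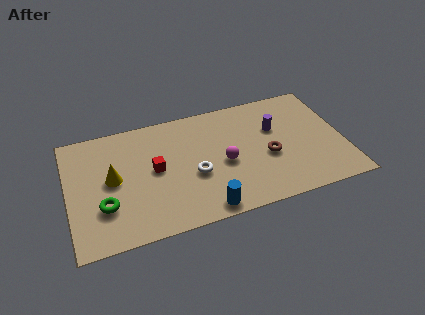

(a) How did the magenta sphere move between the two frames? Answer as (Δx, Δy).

(-1.0, -0.8)

The magenta sphere started near (8.7, 4.2) and ended near (7.7, 3.4).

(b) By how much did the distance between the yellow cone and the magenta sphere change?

-1.9

They were about 7.4 units apart before and 5.5 after — 1.9 units closer together.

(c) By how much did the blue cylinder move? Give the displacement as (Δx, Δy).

(0.1, -0.7)

From the two frames, the blue cylinder sits at roughly (6.4, 1.5) before and (6.5, 0.8) after.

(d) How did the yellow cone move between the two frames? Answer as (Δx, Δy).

(0.9, 0.6)

The yellow cone started near (1.3, 3.4) and ended near (2.2, 4.0).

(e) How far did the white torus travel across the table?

0.7

From (5.5, 3.2) to (6.2, 3.1), the white torus covered √(0.7² + 0.1²) ≈ 0.7 units.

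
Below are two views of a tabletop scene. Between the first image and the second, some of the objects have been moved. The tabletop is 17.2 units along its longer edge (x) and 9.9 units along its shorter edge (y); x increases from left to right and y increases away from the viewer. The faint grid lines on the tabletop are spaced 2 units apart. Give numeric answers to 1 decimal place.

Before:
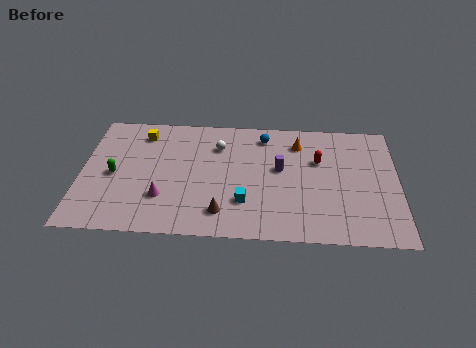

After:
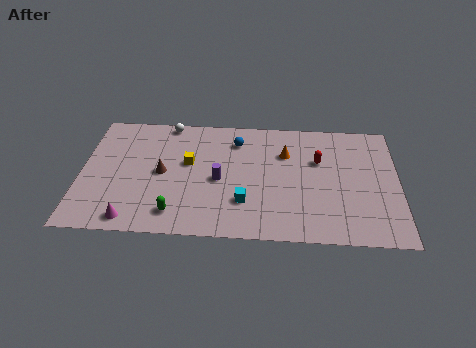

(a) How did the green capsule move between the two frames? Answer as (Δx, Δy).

(3.4, -2.9)

From the two frames, the green capsule sits at roughly (1.8, 4.6) before and (5.2, 1.7) after.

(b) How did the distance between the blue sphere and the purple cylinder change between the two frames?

+0.6

The distance was about 2.8 in the first image and 3.4 in the second, so they moved 0.6 units further apart.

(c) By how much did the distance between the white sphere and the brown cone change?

-1.2

Before: roughly 5.4 units apart; after: 4.2. That's 1.2 units closer together.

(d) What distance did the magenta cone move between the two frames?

2.4

The magenta cone moved from about (4.5, 2.9) to (2.9, 1.1), a distance of √(1.6² + 1.8²) ≈ 2.4.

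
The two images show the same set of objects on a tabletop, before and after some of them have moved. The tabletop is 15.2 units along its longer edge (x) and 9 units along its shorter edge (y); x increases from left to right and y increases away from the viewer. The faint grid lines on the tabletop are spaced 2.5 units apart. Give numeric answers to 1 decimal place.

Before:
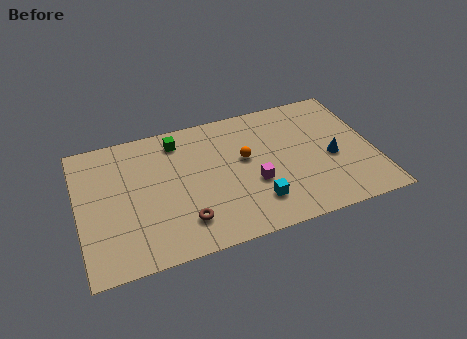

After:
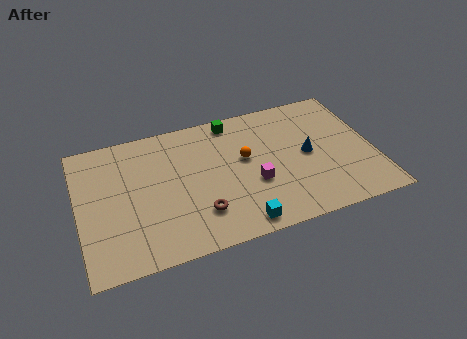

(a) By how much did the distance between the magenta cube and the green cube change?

-0.8

Before: roughly 5.5 units apart; after: 4.7. That's 0.8 units closer together.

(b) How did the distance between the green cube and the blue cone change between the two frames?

-3.5

The distance was about 8.5 in the first image and 5.0 in the second, so they moved 3.5 units closer together.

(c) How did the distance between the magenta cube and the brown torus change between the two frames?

-0.9

The distance was about 4.0 in the first image and 3.1 in the second, so they moved 0.9 units closer together.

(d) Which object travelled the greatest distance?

the green cube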